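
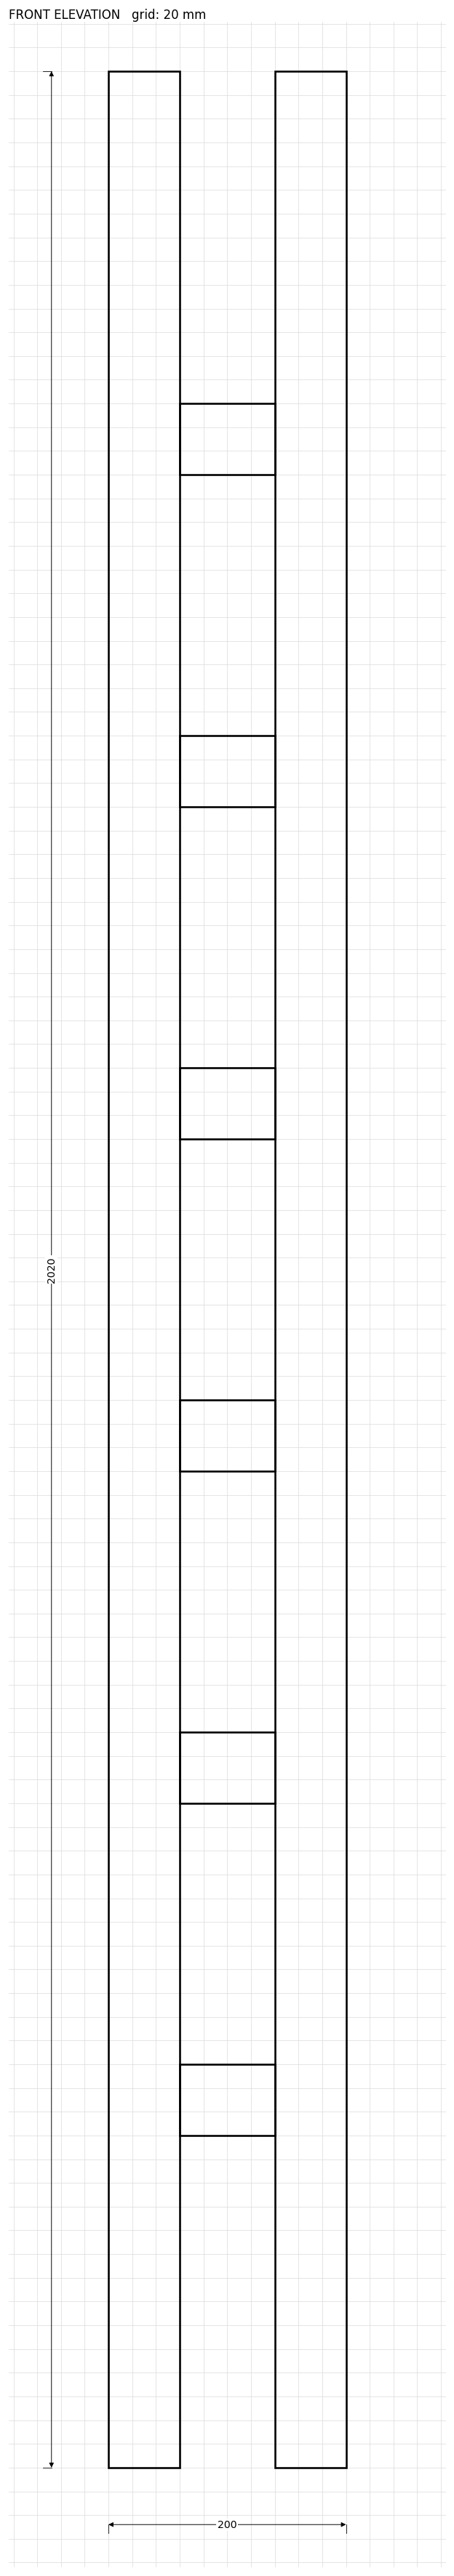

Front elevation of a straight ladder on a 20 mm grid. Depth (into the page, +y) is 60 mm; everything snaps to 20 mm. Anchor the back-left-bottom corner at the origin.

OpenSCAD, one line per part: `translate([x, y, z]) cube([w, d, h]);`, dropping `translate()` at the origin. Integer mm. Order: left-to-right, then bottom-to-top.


cube([60, 60, 2020]);
translate([60, 0, 280]) cube([80, 60, 60]);
translate([60, 0, 560]) cube([80, 60, 60]);
translate([60, 0, 840]) cube([80, 60, 60]);
translate([60, 0, 1120]) cube([80, 60, 60]);
translate([60, 0, 1400]) cube([80, 60, 60]);
translate([60, 0, 1680]) cube([80, 60, 60]);
translate([140, 0, 0]) cube([60, 60, 2020]);


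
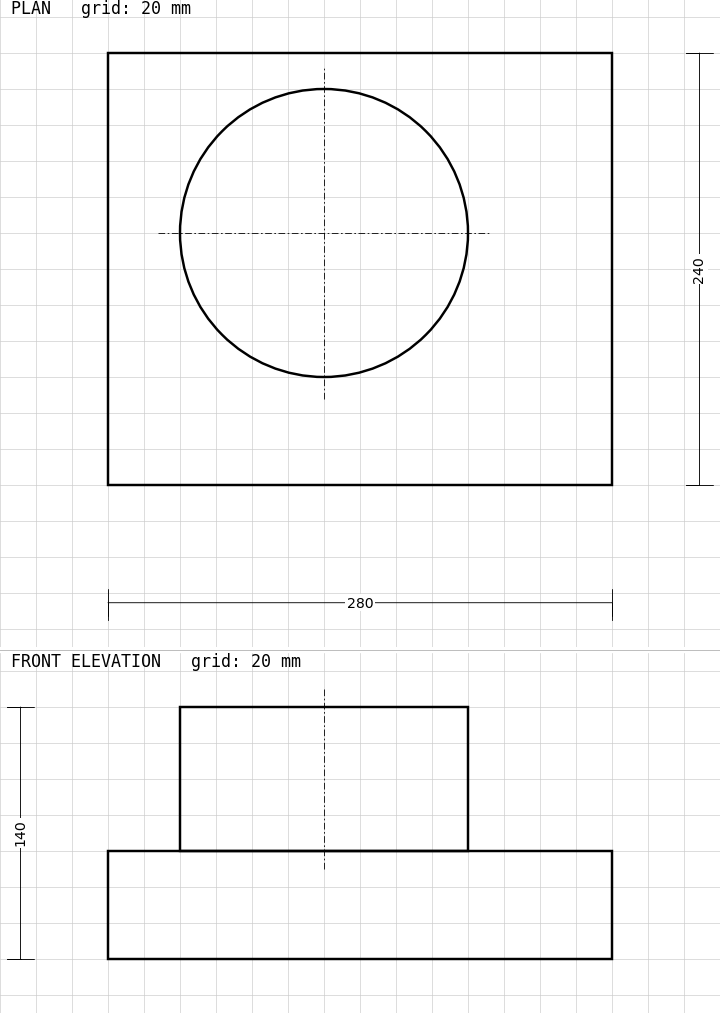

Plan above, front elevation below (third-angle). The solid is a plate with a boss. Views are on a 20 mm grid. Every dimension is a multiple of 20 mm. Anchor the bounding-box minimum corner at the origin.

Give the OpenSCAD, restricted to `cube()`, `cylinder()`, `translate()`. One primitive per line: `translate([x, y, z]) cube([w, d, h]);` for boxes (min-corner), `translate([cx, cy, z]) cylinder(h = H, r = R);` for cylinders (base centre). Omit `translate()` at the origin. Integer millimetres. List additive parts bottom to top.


cube([280, 240, 60]);
translate([120, 140, 60]) cylinder(h = 80, r = 80);


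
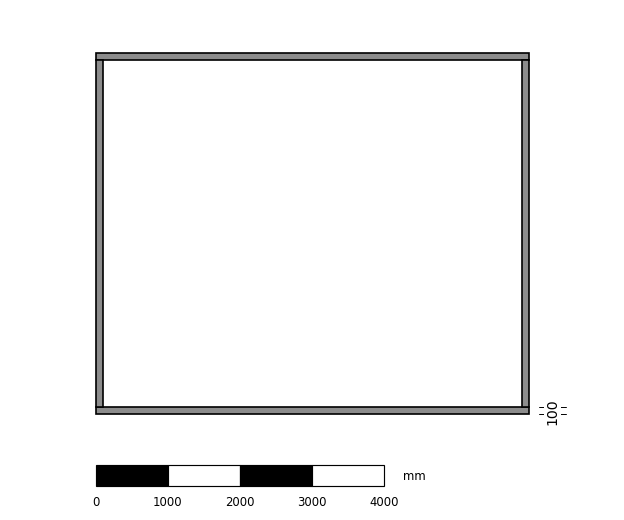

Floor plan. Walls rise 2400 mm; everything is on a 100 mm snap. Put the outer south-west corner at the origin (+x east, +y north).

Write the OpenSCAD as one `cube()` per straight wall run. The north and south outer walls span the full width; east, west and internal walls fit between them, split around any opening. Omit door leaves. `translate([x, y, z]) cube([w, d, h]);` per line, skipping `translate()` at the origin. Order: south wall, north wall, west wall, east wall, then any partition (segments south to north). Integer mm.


cube([6000, 100, 2400]);
translate([0, 4900, 0]) cube([6000, 100, 2400]);
translate([0, 100, 0]) cube([100, 4800, 2400]);
translate([5900, 100, 0]) cube([100, 4800, 2400]);


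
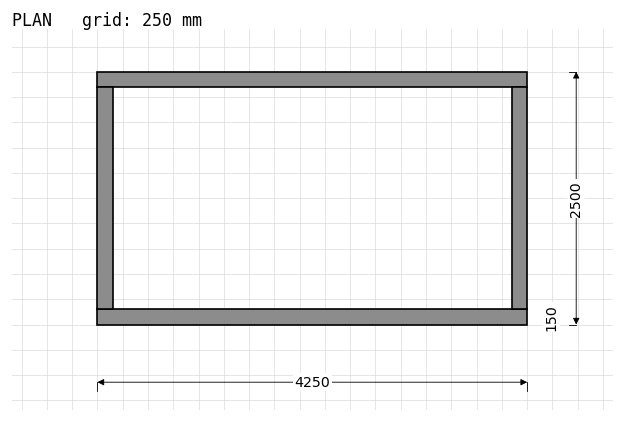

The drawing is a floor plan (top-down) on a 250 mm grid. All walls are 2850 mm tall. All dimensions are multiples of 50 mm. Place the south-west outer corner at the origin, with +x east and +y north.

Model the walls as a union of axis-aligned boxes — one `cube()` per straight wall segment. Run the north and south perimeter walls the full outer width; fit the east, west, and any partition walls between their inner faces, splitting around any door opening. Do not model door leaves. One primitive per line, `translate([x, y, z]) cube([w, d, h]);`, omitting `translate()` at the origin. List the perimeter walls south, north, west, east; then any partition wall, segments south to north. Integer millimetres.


cube([4250, 150, 2850]);
translate([0, 2350, 0]) cube([4250, 150, 2850]);
translate([0, 150, 0]) cube([150, 2200, 2850]);
translate([4100, 150, 0]) cube([150, 2200, 2850]);


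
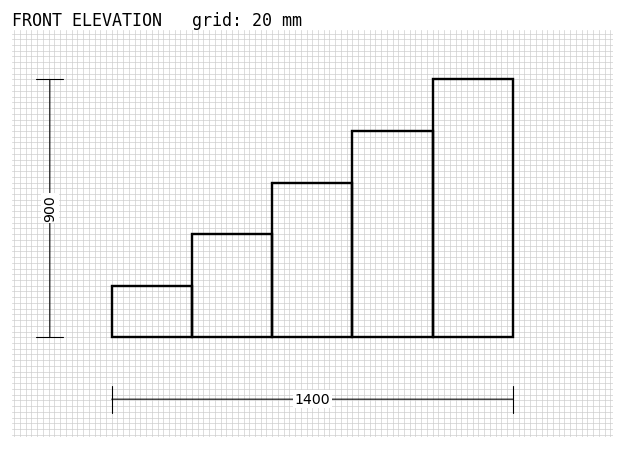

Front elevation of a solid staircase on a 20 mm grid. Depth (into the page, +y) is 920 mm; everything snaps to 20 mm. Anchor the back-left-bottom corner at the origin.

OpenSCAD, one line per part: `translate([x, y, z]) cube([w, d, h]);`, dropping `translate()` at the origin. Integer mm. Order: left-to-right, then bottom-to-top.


cube([280, 920, 180]);
translate([280, 0, 0]) cube([280, 920, 360]);
translate([560, 0, 0]) cube([280, 920, 540]);
translate([840, 0, 0]) cube([280, 920, 720]);
translate([1120, 0, 0]) cube([280, 920, 900]);


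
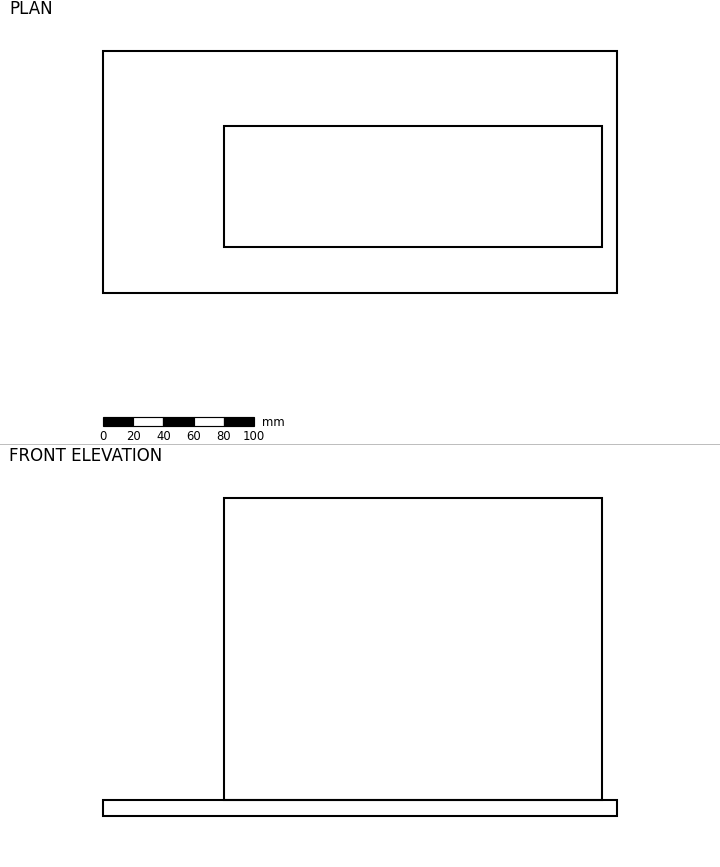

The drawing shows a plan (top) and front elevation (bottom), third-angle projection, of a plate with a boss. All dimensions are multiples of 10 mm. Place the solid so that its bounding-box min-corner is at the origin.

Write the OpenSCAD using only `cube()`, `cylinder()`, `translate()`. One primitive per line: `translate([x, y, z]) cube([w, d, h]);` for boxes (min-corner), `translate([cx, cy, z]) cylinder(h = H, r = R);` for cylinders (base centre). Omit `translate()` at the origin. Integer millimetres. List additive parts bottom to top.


cube([340, 160, 10]);
translate([80, 30, 10]) cube([250, 80, 200]);


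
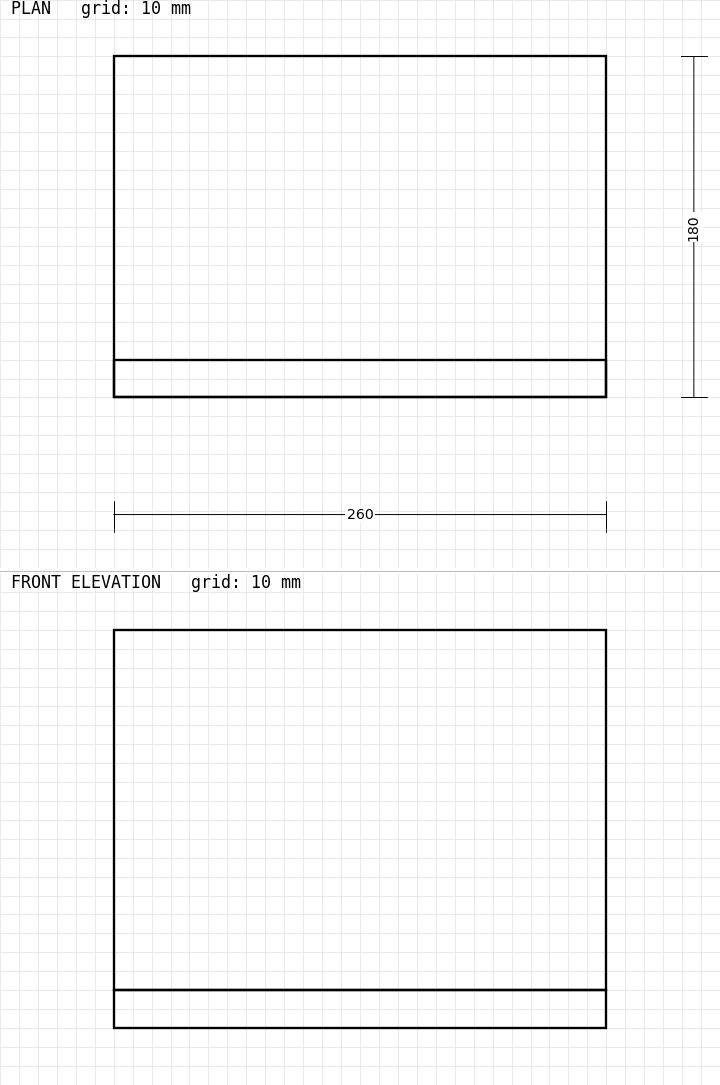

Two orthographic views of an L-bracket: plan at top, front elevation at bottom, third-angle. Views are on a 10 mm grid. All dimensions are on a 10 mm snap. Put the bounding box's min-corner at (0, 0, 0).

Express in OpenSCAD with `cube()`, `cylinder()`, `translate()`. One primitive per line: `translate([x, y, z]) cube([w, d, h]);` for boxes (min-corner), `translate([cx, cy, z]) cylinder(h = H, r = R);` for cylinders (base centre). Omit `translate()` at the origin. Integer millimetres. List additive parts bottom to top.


cube([260, 180, 20]);
translate([0, 0, 20]) cube([260, 20, 190]);


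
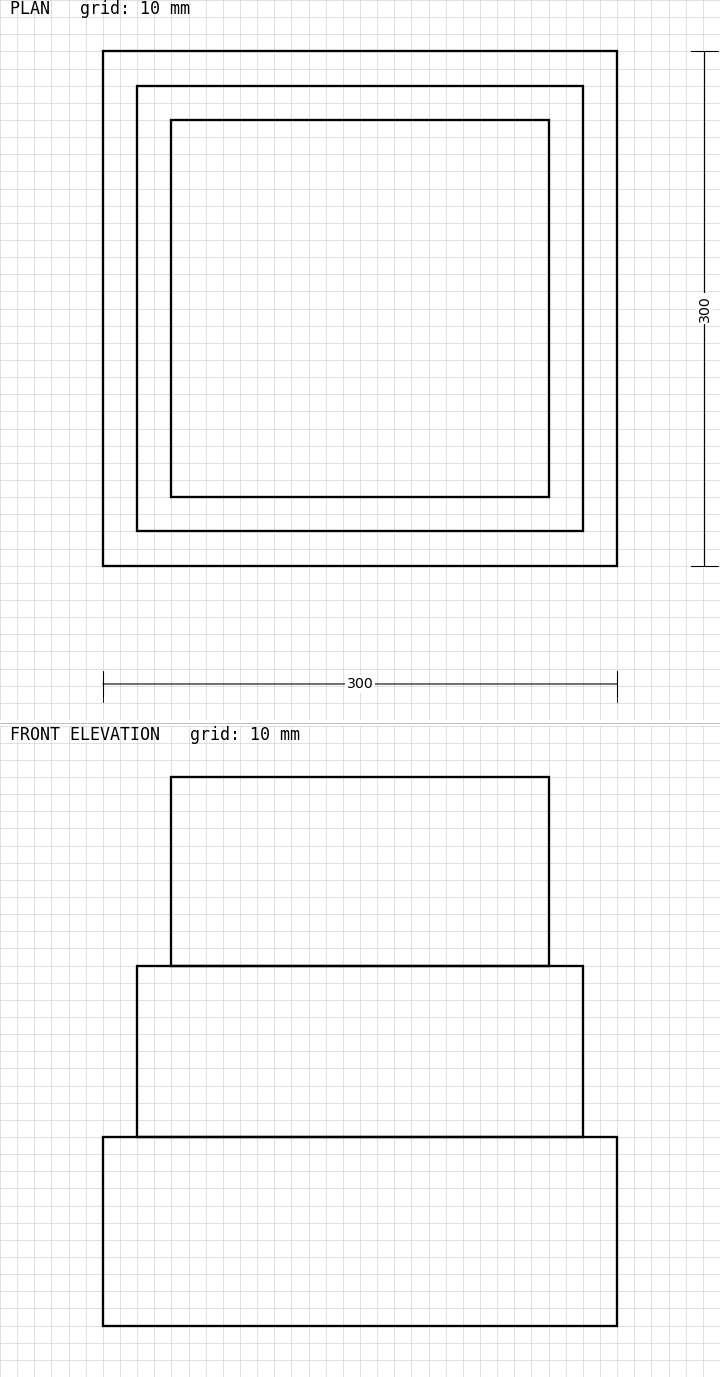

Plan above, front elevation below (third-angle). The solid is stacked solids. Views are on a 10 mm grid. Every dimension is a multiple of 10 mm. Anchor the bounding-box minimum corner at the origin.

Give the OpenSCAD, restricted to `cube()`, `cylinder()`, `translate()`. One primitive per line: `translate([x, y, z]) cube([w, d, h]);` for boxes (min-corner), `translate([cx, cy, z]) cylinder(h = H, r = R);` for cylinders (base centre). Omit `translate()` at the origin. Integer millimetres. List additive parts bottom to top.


cube([300, 300, 110]);
translate([20, 20, 110]) cube([260, 260, 100]);
translate([40, 40, 210]) cube([220, 220, 110]);


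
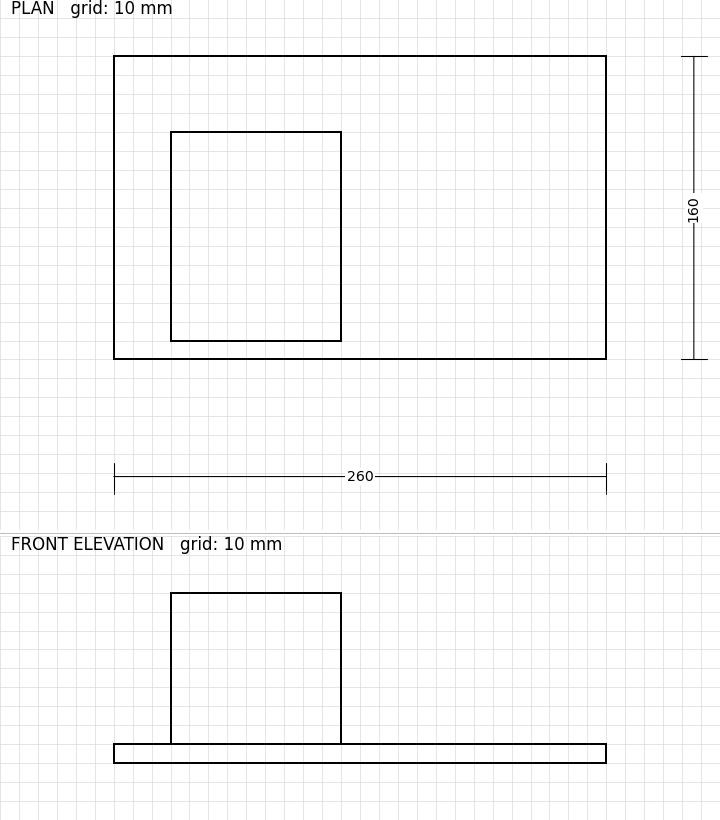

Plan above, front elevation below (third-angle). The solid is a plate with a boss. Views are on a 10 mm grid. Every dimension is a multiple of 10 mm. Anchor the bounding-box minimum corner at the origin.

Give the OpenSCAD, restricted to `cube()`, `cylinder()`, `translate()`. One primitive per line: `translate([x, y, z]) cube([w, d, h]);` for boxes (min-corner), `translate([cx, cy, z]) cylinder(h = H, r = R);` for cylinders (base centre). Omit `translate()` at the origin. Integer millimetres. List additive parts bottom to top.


cube([260, 160, 10]);
translate([30, 10, 10]) cube([90, 110, 80]);


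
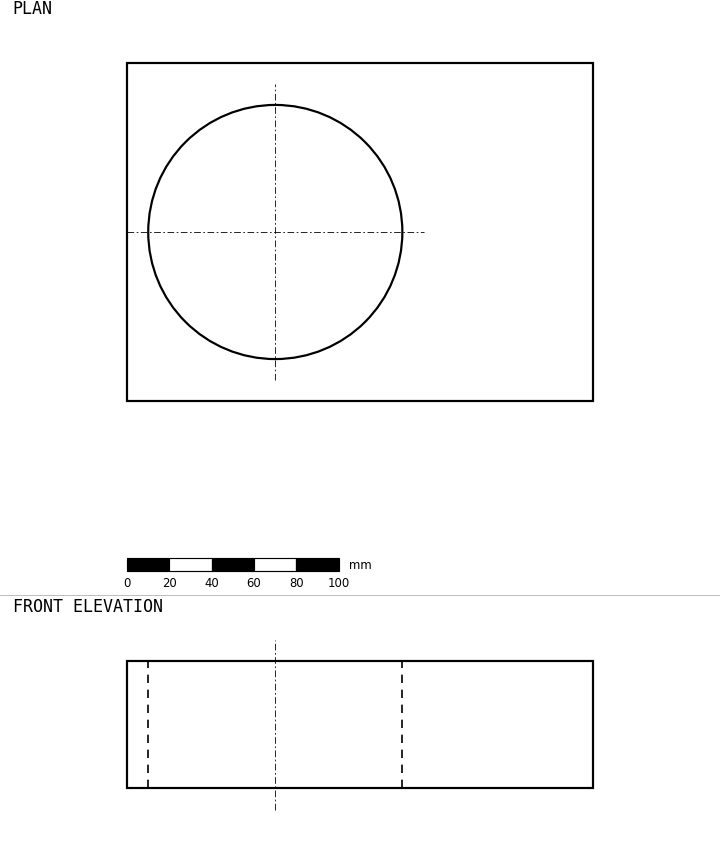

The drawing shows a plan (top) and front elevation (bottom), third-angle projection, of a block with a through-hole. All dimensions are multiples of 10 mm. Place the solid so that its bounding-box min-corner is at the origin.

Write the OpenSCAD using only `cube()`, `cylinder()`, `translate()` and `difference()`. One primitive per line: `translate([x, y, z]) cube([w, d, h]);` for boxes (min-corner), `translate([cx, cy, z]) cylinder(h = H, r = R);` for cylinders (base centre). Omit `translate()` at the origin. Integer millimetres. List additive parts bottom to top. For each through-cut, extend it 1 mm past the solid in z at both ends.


difference() {
  cube([220, 160, 60]);
  translate([70, 80, -1]) cylinder(h = 62, r = 60);
}


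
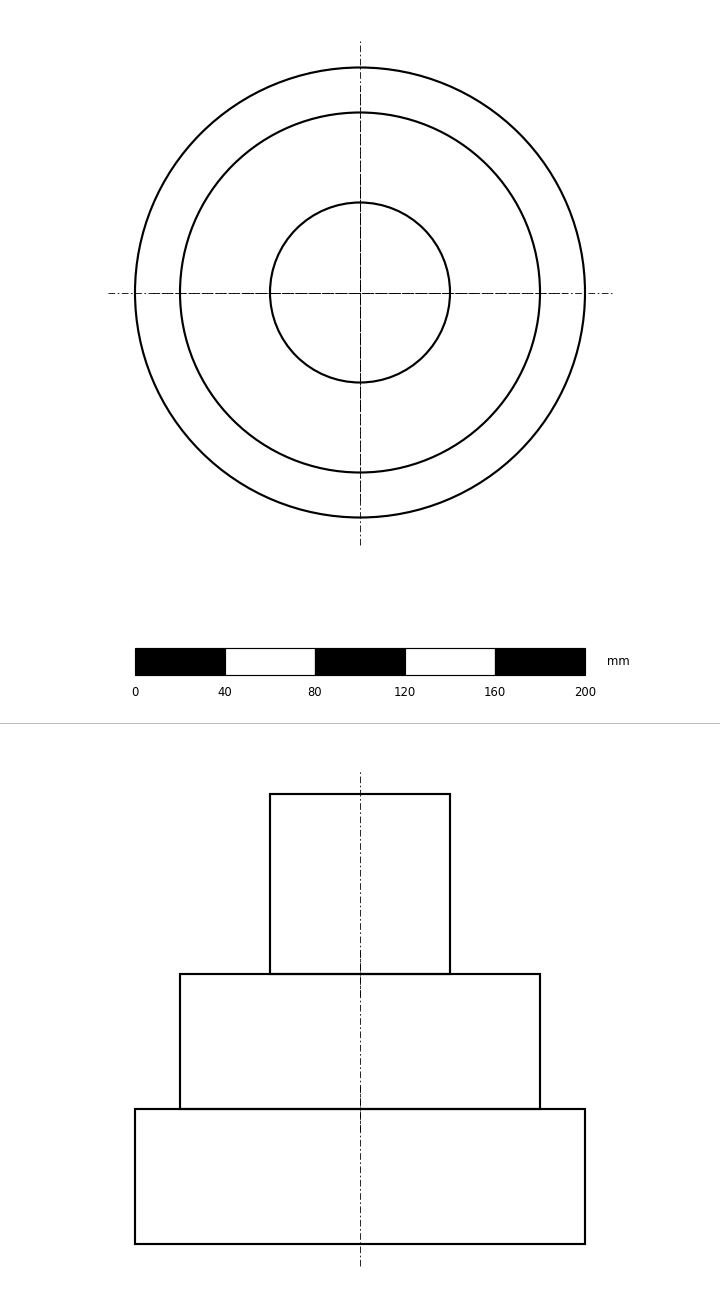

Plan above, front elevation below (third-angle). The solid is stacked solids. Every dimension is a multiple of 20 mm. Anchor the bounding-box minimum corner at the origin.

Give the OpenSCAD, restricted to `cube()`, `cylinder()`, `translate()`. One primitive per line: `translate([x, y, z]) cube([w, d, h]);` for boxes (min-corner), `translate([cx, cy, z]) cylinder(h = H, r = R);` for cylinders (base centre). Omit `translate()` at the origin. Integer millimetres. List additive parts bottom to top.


translate([100, 100, 0]) cylinder(h = 60, r = 100);
translate([100, 100, 60]) cylinder(h = 60, r = 80);
translate([100, 100, 120]) cylinder(h = 80, r = 40);


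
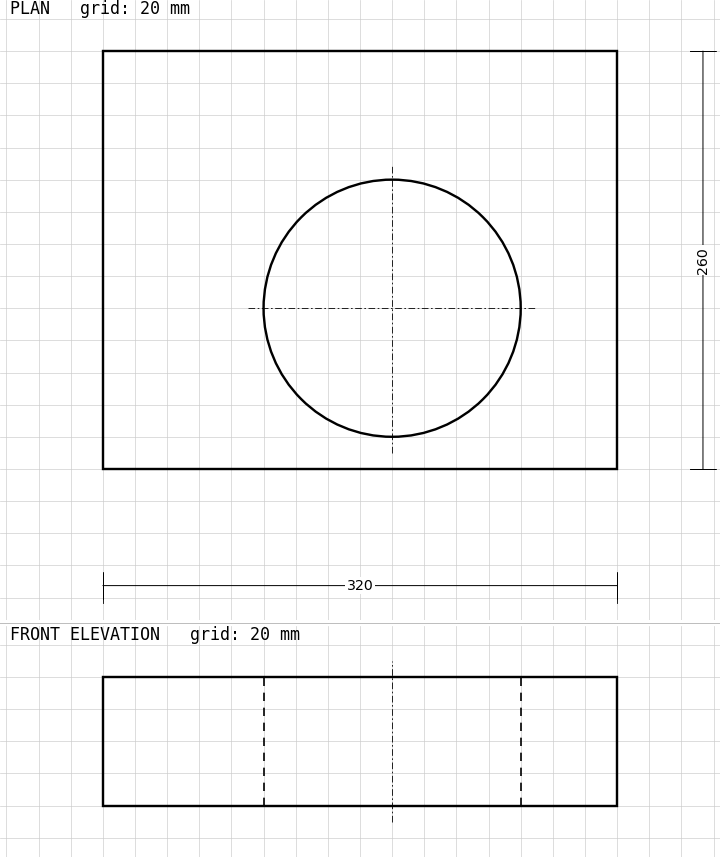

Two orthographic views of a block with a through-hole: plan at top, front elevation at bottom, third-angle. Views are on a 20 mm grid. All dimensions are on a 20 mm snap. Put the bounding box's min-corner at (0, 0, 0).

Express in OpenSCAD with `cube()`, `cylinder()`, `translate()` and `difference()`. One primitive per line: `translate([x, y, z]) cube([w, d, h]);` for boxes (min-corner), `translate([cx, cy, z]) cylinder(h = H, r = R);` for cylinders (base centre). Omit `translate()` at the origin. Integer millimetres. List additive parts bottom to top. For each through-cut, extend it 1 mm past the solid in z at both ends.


difference() {
  cube([320, 260, 80]);
  translate([180, 100, -1]) cylinder(h = 82, r = 80);
}


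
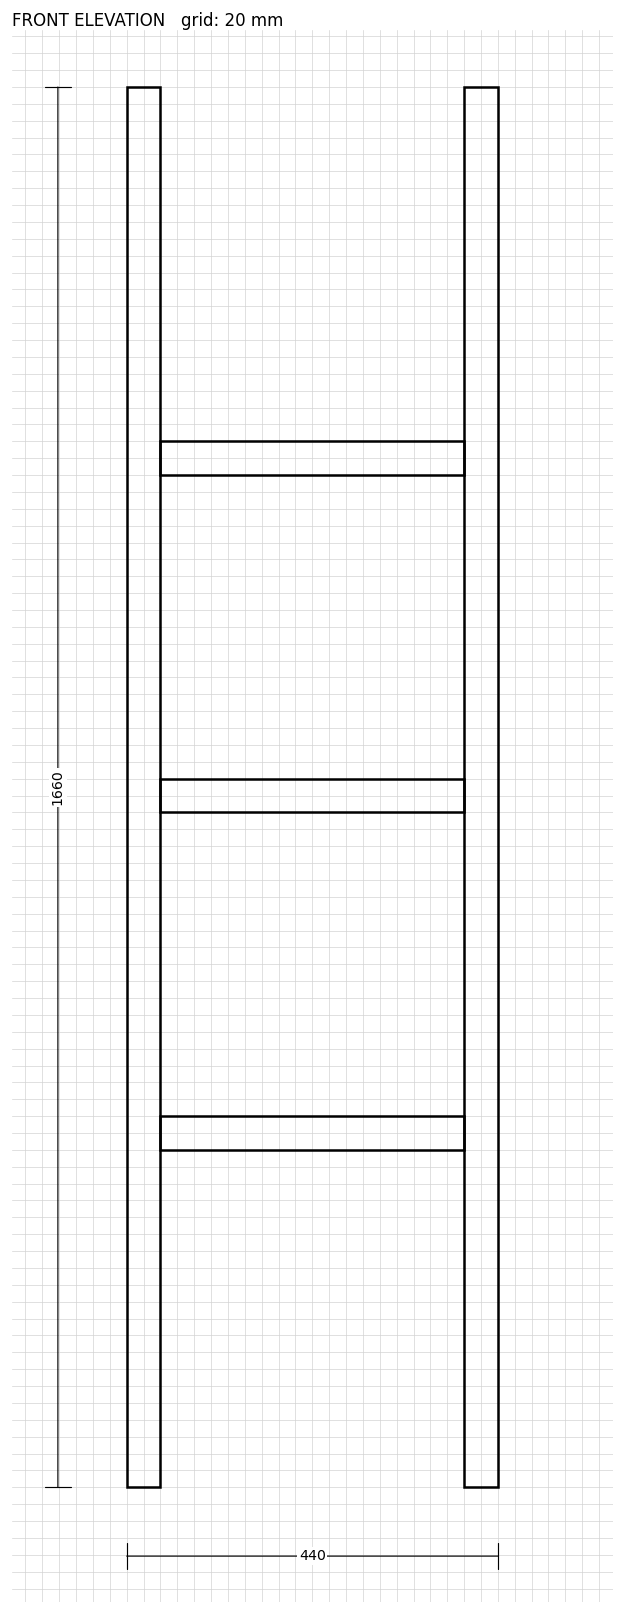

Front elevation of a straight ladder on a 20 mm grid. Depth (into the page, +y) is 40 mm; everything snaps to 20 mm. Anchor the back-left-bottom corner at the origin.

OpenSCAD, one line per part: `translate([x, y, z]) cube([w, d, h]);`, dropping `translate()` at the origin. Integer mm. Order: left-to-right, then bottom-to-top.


cube([40, 40, 1660]);
translate([40, 0, 400]) cube([360, 40, 40]);
translate([40, 0, 800]) cube([360, 40, 40]);
translate([40, 0, 1200]) cube([360, 40, 40]);
translate([400, 0, 0]) cube([40, 40, 1660]);


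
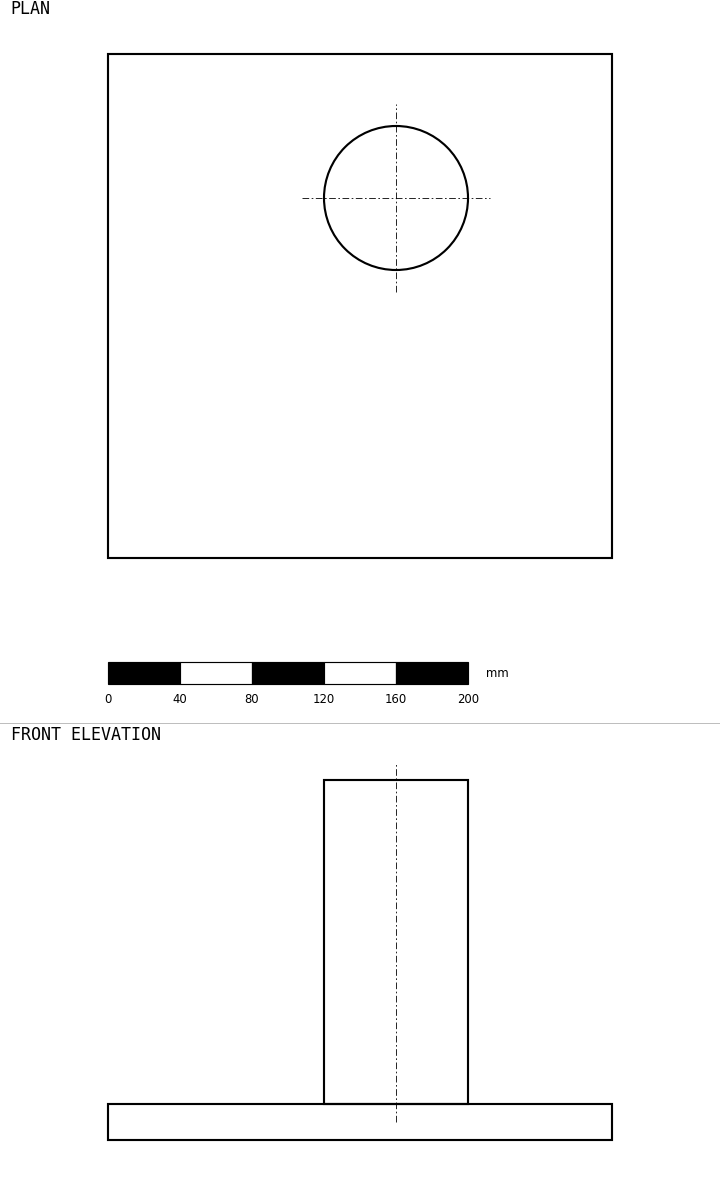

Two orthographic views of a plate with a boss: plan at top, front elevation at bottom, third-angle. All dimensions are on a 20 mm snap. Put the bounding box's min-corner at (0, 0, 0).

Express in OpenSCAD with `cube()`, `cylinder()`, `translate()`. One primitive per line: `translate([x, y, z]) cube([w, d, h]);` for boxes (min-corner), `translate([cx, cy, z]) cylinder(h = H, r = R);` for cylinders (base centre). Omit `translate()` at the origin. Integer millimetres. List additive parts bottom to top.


cube([280, 280, 20]);
translate([160, 200, 20]) cylinder(h = 180, r = 40);


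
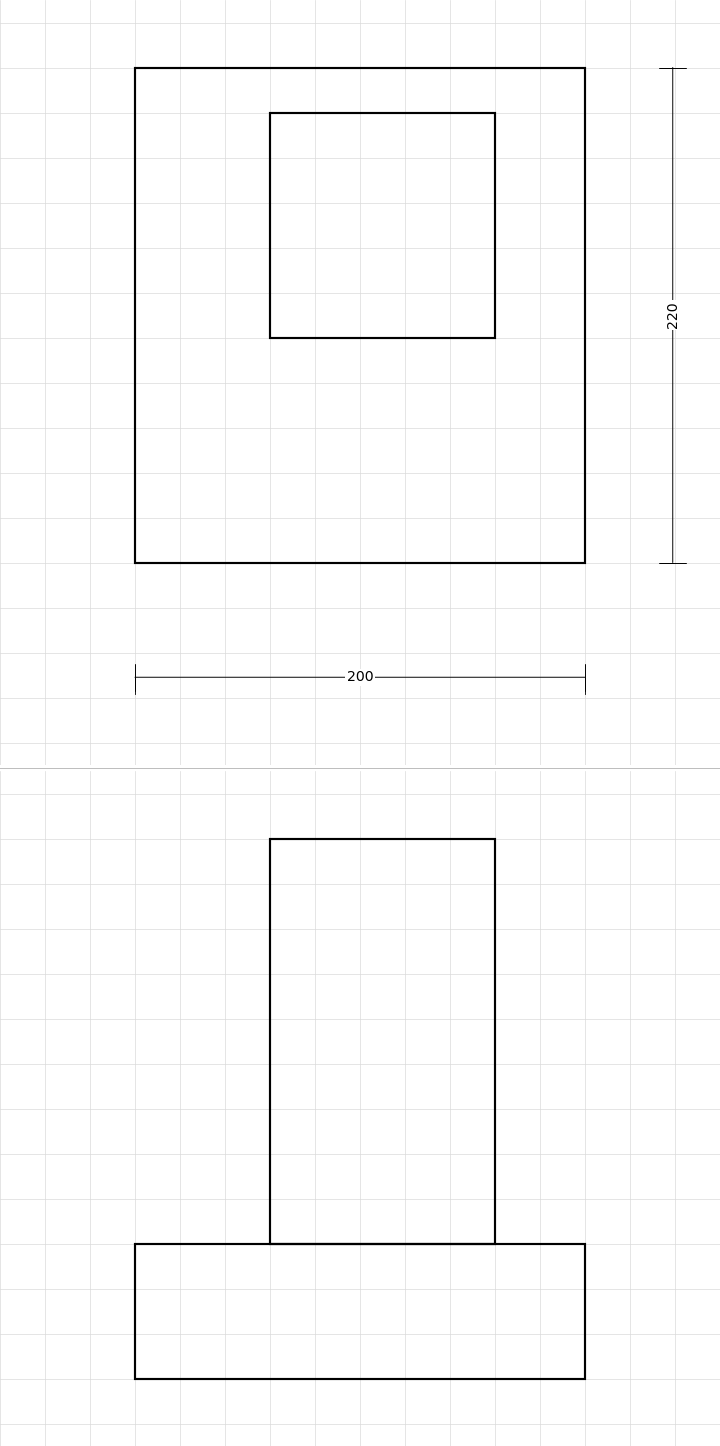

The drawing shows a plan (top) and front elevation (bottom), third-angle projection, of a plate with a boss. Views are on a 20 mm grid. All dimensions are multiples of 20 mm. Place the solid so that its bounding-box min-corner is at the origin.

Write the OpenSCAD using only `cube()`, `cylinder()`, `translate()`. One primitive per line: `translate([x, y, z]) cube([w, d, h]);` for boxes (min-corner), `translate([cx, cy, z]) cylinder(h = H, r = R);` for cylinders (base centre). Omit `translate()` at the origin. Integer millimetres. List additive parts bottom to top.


cube([200, 220, 60]);
translate([60, 100, 60]) cube([100, 100, 180]);


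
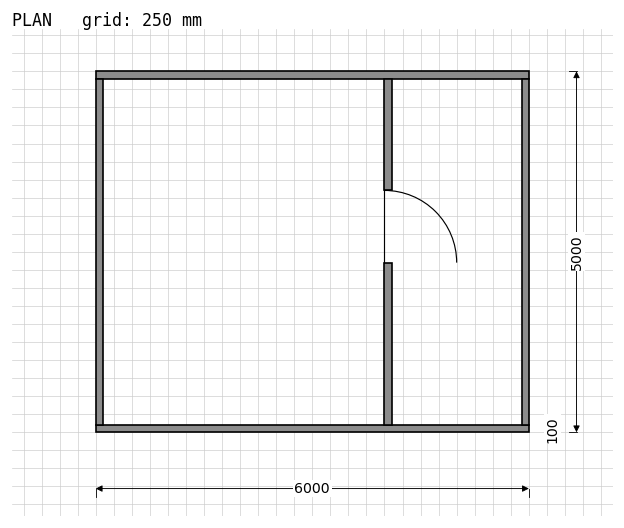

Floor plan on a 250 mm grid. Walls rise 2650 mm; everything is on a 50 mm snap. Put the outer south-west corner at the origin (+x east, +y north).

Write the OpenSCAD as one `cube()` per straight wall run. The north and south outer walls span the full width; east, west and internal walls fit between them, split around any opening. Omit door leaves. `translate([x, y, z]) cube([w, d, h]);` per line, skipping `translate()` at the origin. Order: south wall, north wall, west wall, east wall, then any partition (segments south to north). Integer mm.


cube([6000, 100, 2650]);
translate([0, 4900, 0]) cube([6000, 100, 2650]);
translate([0, 100, 0]) cube([100, 4800, 2650]);
translate([5900, 100, 0]) cube([100, 4800, 2650]);
translate([4000, 100, 0]) cube([100, 2250, 2650]);
translate([4000, 3350, 0]) cube([100, 1550, 2650]);


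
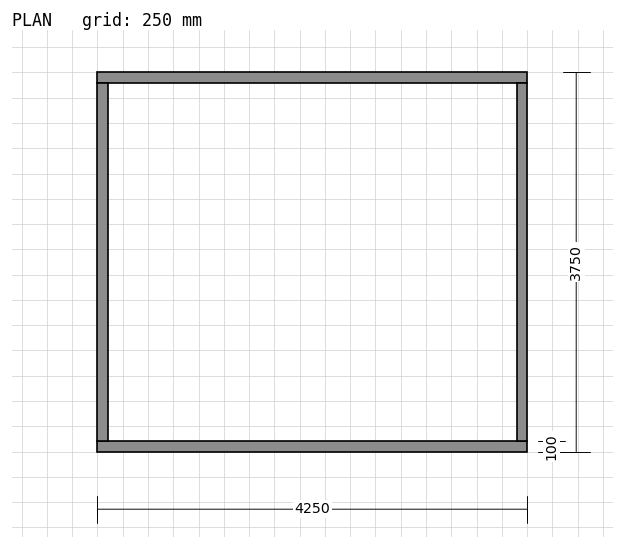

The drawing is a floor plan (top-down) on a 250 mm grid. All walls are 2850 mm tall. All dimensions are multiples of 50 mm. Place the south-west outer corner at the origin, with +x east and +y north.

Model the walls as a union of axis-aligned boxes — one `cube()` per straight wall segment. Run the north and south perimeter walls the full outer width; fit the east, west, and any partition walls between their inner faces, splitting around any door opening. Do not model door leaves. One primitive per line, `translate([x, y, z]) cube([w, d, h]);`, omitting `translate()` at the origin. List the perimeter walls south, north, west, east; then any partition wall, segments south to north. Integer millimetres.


cube([4250, 100, 2850]);
translate([0, 3650, 0]) cube([4250, 100, 2850]);
translate([0, 100, 0]) cube([100, 3550, 2850]);
translate([4150, 100, 0]) cube([100, 3550, 2850]);


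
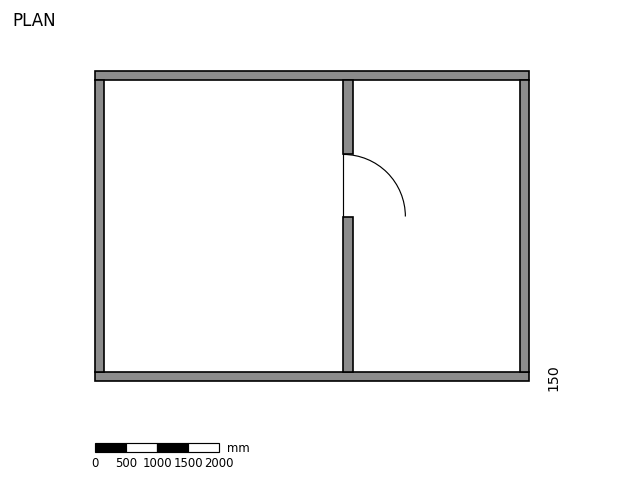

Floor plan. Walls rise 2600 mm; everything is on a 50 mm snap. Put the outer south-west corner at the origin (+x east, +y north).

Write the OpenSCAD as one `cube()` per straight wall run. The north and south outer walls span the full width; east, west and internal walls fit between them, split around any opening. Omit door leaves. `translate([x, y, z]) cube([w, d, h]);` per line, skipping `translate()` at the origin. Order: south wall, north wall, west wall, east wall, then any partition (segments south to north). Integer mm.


cube([7000, 150, 2600]);
translate([0, 4850, 0]) cube([7000, 150, 2600]);
translate([0, 150, 0]) cube([150, 4700, 2600]);
translate([6850, 150, 0]) cube([150, 4700, 2600]);
translate([4000, 150, 0]) cube([150, 2500, 2600]);
translate([4000, 3650, 0]) cube([150, 1200, 2600]);


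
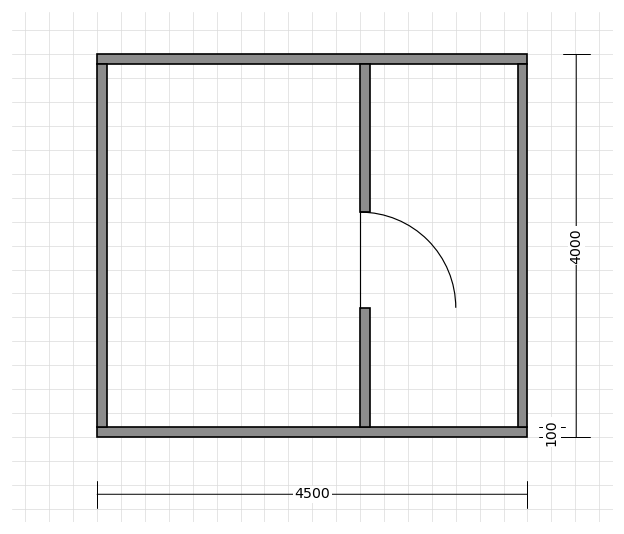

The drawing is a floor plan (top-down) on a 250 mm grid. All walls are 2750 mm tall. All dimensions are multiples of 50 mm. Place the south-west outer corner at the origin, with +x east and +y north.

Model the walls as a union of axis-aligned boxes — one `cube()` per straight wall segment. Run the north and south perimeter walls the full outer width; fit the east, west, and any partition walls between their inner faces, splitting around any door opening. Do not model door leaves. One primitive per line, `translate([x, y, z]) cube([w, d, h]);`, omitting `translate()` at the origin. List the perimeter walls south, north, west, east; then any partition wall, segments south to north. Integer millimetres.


cube([4500, 100, 2750]);
translate([0, 3900, 0]) cube([4500, 100, 2750]);
translate([0, 100, 0]) cube([100, 3800, 2750]);
translate([4400, 100, 0]) cube([100, 3800, 2750]);
translate([2750, 100, 0]) cube([100, 1250, 2750]);
translate([2750, 2350, 0]) cube([100, 1550, 2750]);


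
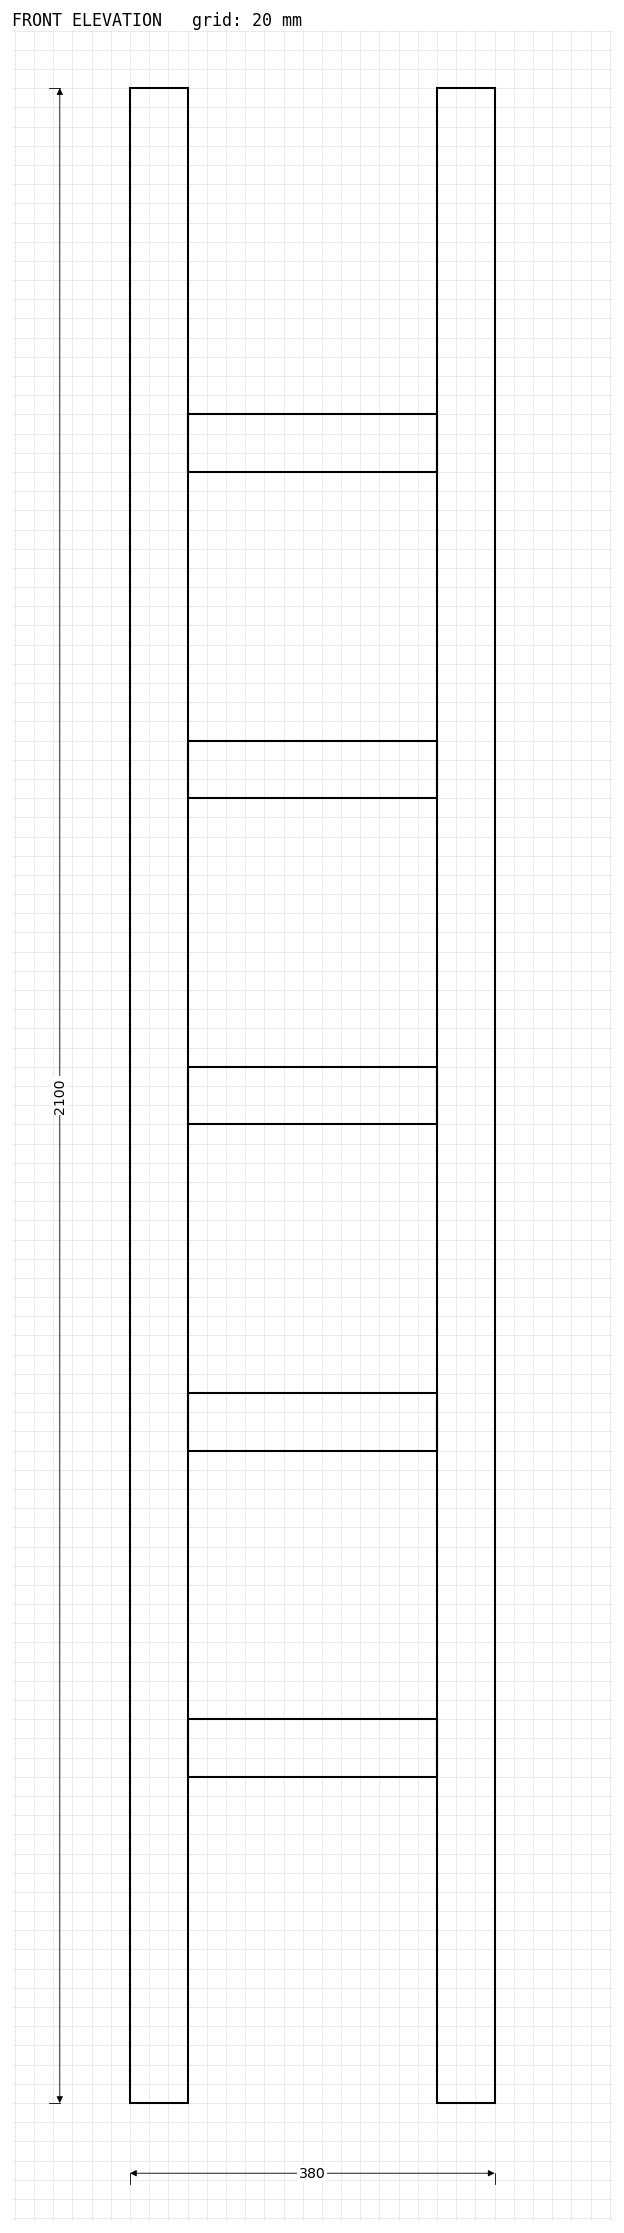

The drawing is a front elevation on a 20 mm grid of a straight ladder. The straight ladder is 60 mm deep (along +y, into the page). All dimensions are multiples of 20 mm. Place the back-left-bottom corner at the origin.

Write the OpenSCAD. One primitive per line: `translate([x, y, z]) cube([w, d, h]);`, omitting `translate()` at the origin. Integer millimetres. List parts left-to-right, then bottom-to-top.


cube([60, 60, 2100]);
translate([60, 0, 340]) cube([260, 60, 60]);
translate([60, 0, 680]) cube([260, 60, 60]);
translate([60, 0, 1020]) cube([260, 60, 60]);
translate([60, 0, 1360]) cube([260, 60, 60]);
translate([60, 0, 1700]) cube([260, 60, 60]);
translate([320, 0, 0]) cube([60, 60, 2100]);


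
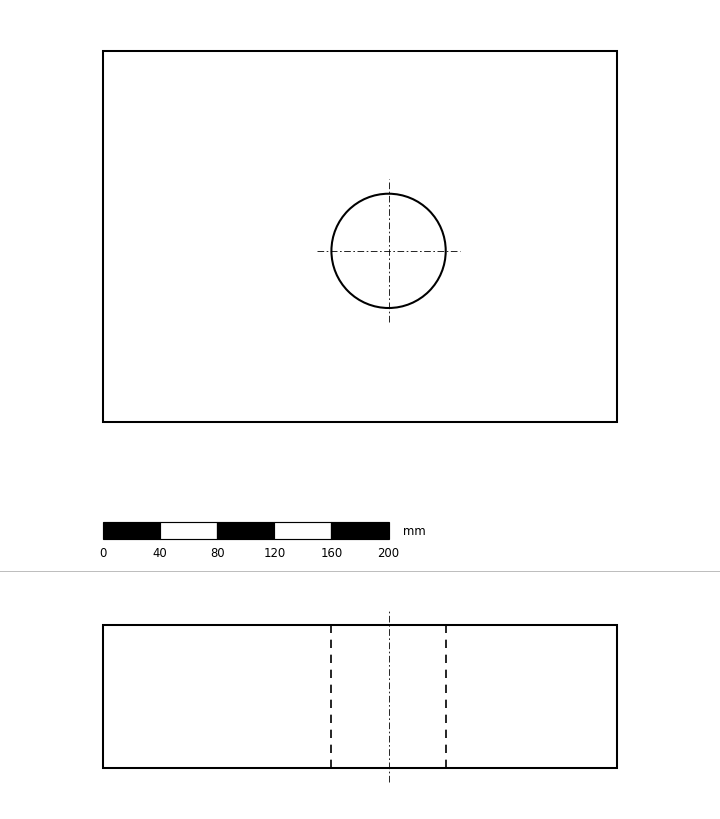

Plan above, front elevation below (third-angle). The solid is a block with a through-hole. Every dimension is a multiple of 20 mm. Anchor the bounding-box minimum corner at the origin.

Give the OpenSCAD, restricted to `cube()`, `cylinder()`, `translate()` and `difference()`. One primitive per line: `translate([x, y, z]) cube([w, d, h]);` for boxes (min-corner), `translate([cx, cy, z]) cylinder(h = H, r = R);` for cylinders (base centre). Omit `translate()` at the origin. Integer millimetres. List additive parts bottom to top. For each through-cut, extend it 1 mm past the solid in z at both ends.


difference() {
  cube([360, 260, 100]);
  translate([200, 120, -1]) cylinder(h = 102, r = 40);
}


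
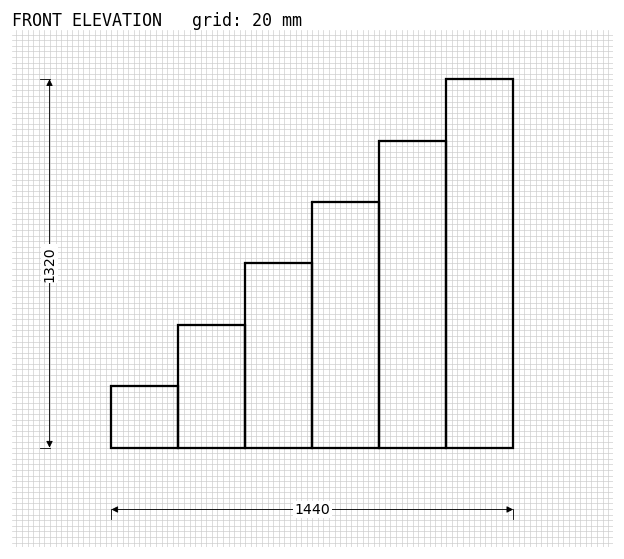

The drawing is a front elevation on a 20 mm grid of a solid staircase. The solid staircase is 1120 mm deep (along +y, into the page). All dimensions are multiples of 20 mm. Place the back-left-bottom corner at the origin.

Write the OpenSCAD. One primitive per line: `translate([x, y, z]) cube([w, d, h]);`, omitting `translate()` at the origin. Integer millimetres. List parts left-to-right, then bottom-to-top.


cube([240, 1120, 220]);
translate([240, 0, 0]) cube([240, 1120, 440]);
translate([480, 0, 0]) cube([240, 1120, 660]);
translate([720, 0, 0]) cube([240, 1120, 880]);
translate([960, 0, 0]) cube([240, 1120, 1100]);
translate([1200, 0, 0]) cube([240, 1120, 1320]);


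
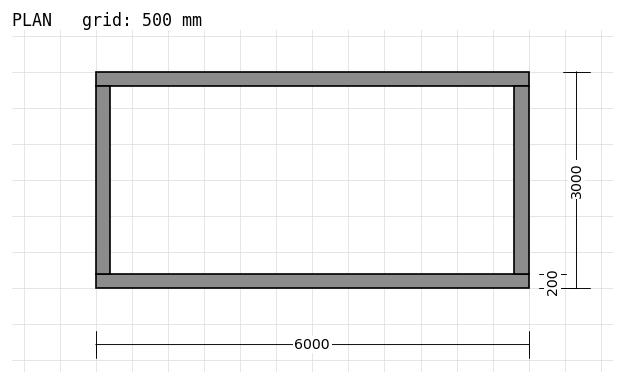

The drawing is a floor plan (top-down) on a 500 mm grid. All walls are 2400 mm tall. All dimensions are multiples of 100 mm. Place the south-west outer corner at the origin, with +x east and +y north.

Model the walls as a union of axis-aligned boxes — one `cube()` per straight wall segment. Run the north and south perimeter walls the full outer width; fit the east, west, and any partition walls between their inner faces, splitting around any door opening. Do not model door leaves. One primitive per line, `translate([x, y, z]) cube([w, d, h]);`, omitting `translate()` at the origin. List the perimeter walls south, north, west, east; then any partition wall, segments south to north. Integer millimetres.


cube([6000, 200, 2400]);
translate([0, 2800, 0]) cube([6000, 200, 2400]);
translate([0, 200, 0]) cube([200, 2600, 2400]);
translate([5800, 200, 0]) cube([200, 2600, 2400]);


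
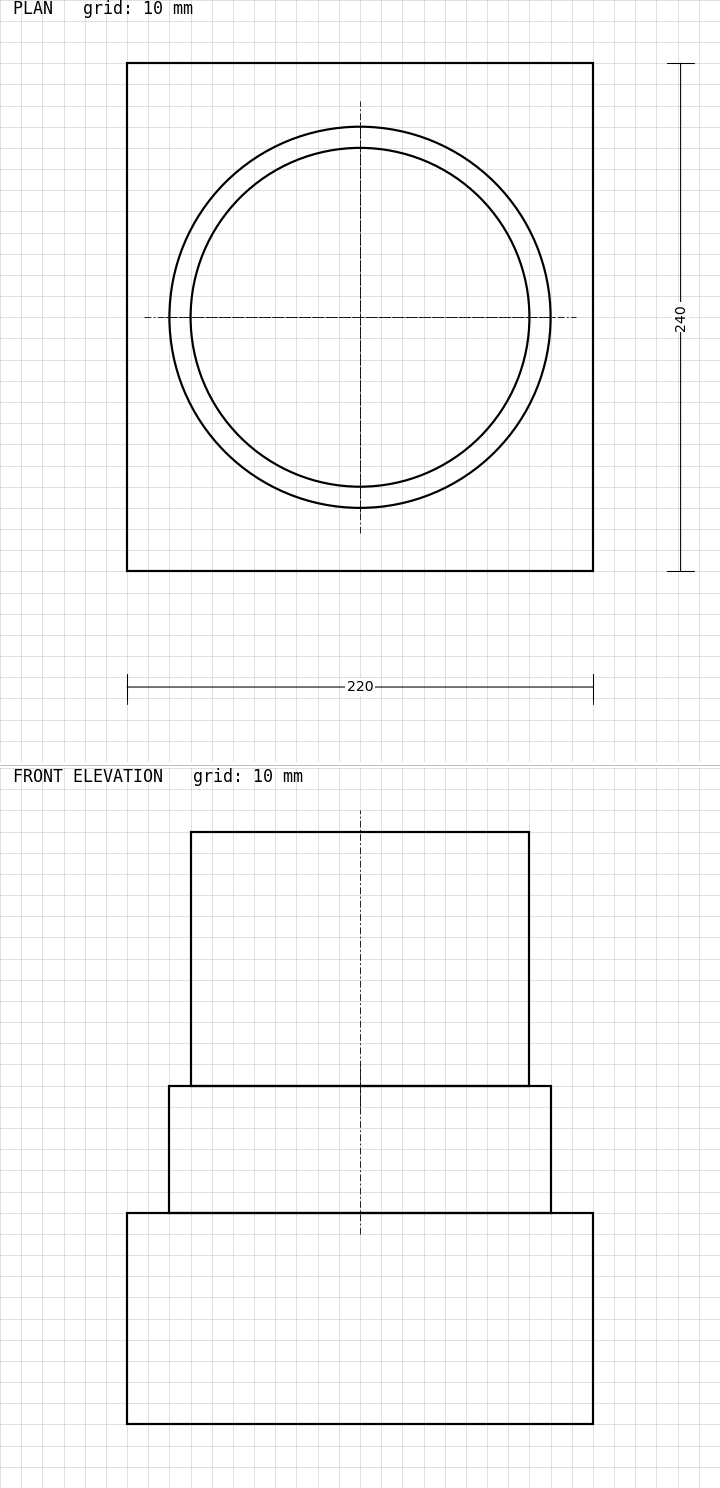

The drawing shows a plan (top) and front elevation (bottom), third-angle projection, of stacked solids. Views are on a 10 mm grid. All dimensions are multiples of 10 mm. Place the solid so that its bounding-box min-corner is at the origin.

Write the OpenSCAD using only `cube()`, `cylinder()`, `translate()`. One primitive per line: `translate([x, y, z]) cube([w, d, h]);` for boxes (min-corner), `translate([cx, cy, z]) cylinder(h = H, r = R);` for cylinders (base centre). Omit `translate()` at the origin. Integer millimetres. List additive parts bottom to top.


cube([220, 240, 100]);
translate([110, 120, 100]) cylinder(h = 60, r = 90);
translate([110, 120, 160]) cylinder(h = 120, r = 80);


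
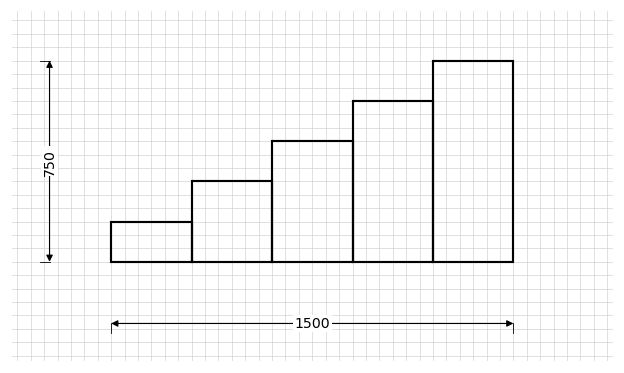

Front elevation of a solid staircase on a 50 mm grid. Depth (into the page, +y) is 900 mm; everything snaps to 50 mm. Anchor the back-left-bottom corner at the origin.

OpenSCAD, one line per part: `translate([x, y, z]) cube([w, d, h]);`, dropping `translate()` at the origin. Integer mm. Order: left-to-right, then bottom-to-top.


cube([300, 900, 150]);
translate([300, 0, 0]) cube([300, 900, 300]);
translate([600, 0, 0]) cube([300, 900, 450]);
translate([900, 0, 0]) cube([300, 900, 600]);
translate([1200, 0, 0]) cube([300, 900, 750]);


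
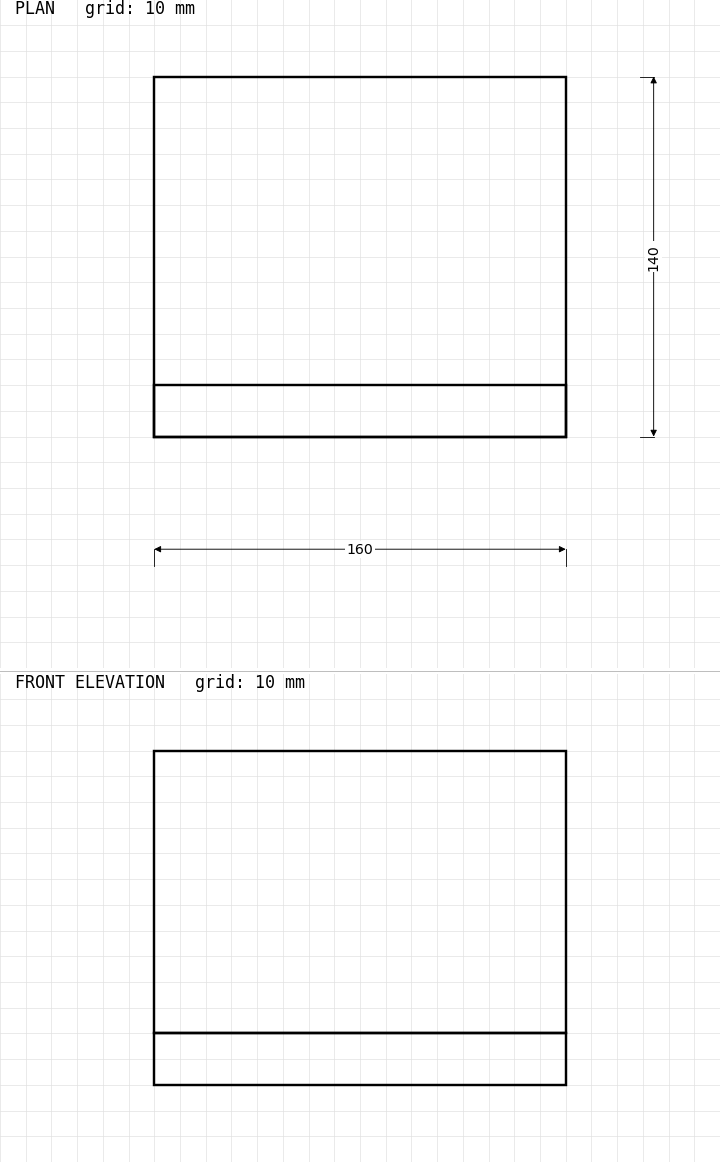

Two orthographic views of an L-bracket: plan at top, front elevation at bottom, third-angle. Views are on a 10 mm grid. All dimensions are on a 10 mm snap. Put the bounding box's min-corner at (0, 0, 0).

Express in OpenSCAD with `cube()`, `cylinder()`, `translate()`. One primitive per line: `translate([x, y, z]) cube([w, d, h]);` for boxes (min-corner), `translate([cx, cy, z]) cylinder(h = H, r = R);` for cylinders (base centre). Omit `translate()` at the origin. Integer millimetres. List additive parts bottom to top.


cube([160, 140, 20]);
translate([0, 0, 20]) cube([160, 20, 110]);


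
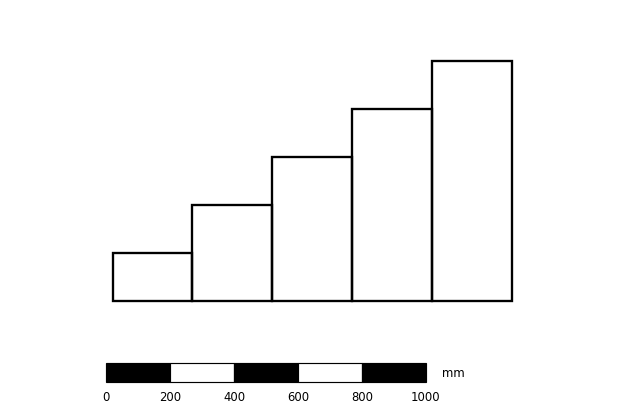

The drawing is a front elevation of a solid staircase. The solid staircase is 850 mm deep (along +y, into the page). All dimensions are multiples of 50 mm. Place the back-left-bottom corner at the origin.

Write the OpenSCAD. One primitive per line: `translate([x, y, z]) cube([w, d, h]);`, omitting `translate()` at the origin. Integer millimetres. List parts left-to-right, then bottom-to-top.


cube([250, 850, 150]);
translate([250, 0, 0]) cube([250, 850, 300]);
translate([500, 0, 0]) cube([250, 850, 450]);
translate([750, 0, 0]) cube([250, 850, 600]);
translate([1000, 0, 0]) cube([250, 850, 750]);


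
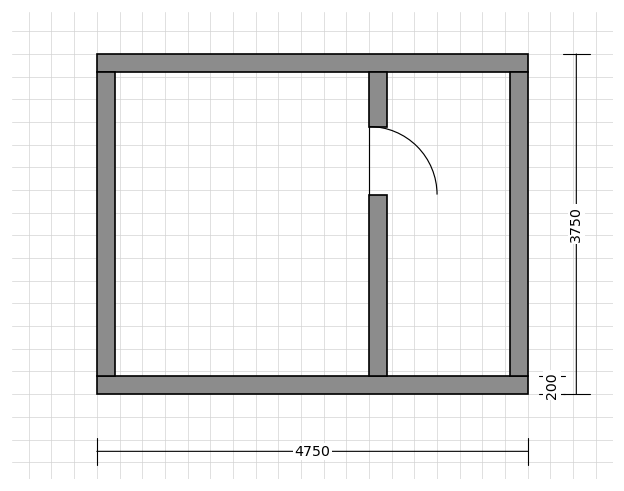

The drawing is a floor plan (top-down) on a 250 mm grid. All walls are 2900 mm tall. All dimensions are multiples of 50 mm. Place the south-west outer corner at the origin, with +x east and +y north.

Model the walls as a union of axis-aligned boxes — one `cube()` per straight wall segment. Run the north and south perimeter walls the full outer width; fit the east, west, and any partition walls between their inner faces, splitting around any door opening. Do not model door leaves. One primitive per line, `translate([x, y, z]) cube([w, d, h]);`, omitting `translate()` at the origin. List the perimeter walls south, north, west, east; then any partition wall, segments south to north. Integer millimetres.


cube([4750, 200, 2900]);
translate([0, 3550, 0]) cube([4750, 200, 2900]);
translate([0, 200, 0]) cube([200, 3350, 2900]);
translate([4550, 200, 0]) cube([200, 3350, 2900]);
translate([3000, 200, 0]) cube([200, 2000, 2900]);
translate([3000, 2950, 0]) cube([200, 600, 2900]);


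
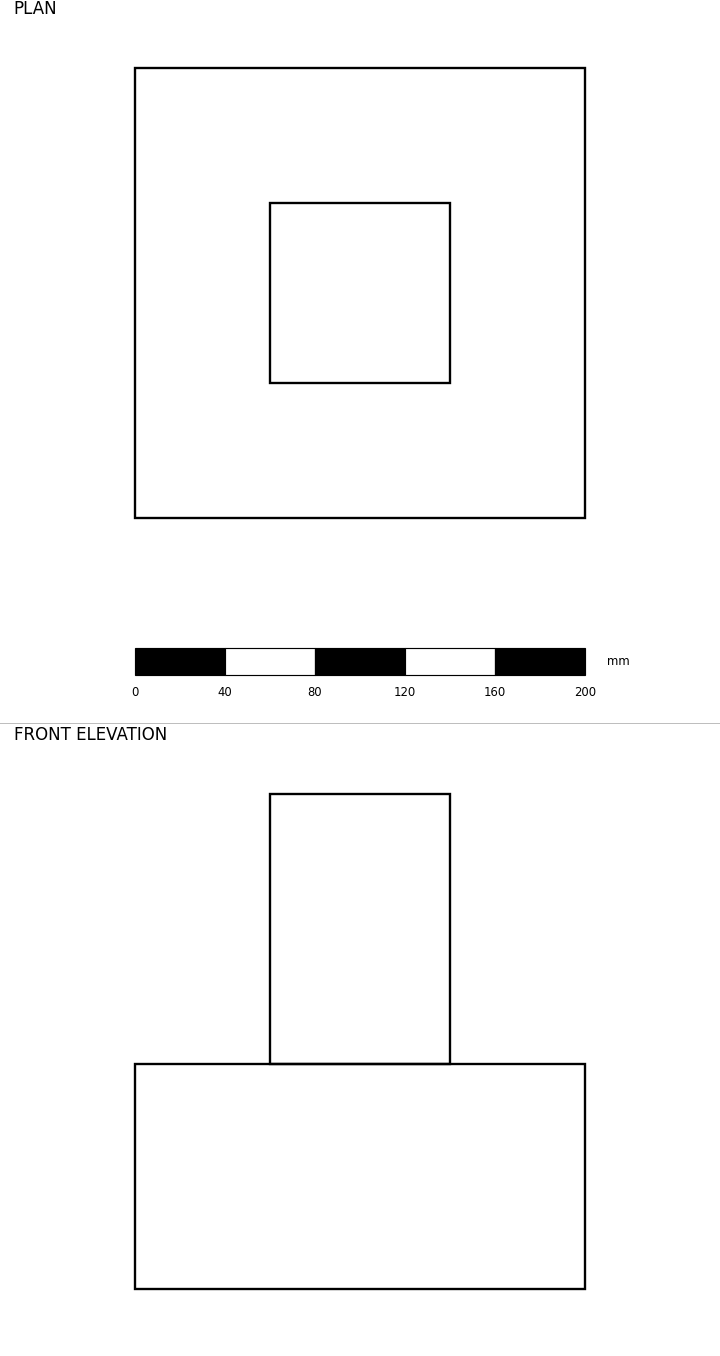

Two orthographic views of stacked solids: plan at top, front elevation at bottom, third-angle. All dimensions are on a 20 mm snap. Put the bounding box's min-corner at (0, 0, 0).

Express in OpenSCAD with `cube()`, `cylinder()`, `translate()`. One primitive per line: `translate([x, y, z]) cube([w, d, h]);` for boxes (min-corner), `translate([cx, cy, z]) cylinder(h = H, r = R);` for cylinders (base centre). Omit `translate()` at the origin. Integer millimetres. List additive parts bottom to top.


cube([200, 200, 100]);
translate([60, 60, 100]) cube([80, 80, 120]);


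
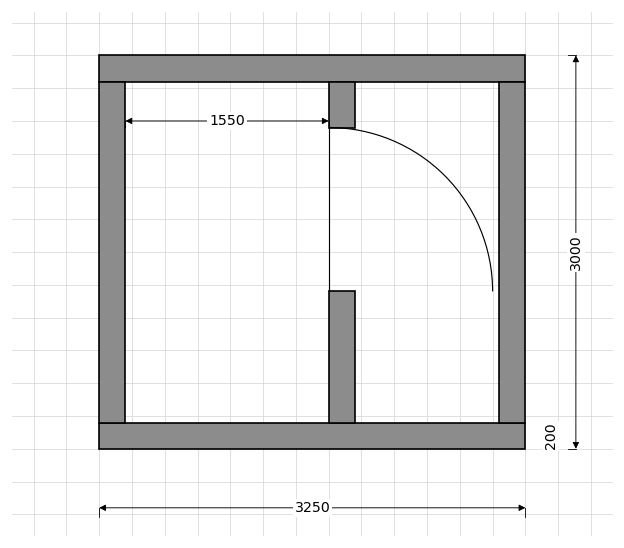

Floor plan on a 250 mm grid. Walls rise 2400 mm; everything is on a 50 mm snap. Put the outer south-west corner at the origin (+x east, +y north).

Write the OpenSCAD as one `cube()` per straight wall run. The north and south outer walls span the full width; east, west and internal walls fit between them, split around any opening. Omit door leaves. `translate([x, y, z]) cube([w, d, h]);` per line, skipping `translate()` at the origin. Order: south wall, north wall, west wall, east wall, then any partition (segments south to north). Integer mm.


cube([3250, 200, 2400]);
translate([0, 2800, 0]) cube([3250, 200, 2400]);
translate([0, 200, 0]) cube([200, 2600, 2400]);
translate([3050, 200, 0]) cube([200, 2600, 2400]);
translate([1750, 200, 0]) cube([200, 1000, 2400]);
translate([1750, 2450, 0]) cube([200, 350, 2400]);


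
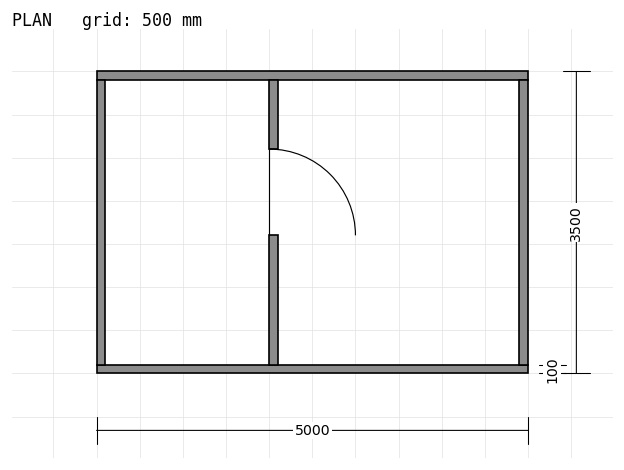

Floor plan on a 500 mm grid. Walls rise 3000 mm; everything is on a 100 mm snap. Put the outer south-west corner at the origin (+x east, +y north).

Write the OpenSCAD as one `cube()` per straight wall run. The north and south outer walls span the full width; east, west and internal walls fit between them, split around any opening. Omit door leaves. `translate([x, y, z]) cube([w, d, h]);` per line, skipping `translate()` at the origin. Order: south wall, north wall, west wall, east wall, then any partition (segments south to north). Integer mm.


cube([5000, 100, 3000]);
translate([0, 3400, 0]) cube([5000, 100, 3000]);
translate([0, 100, 0]) cube([100, 3300, 3000]);
translate([4900, 100, 0]) cube([100, 3300, 3000]);
translate([2000, 100, 0]) cube([100, 1500, 3000]);
translate([2000, 2600, 0]) cube([100, 800, 3000]);


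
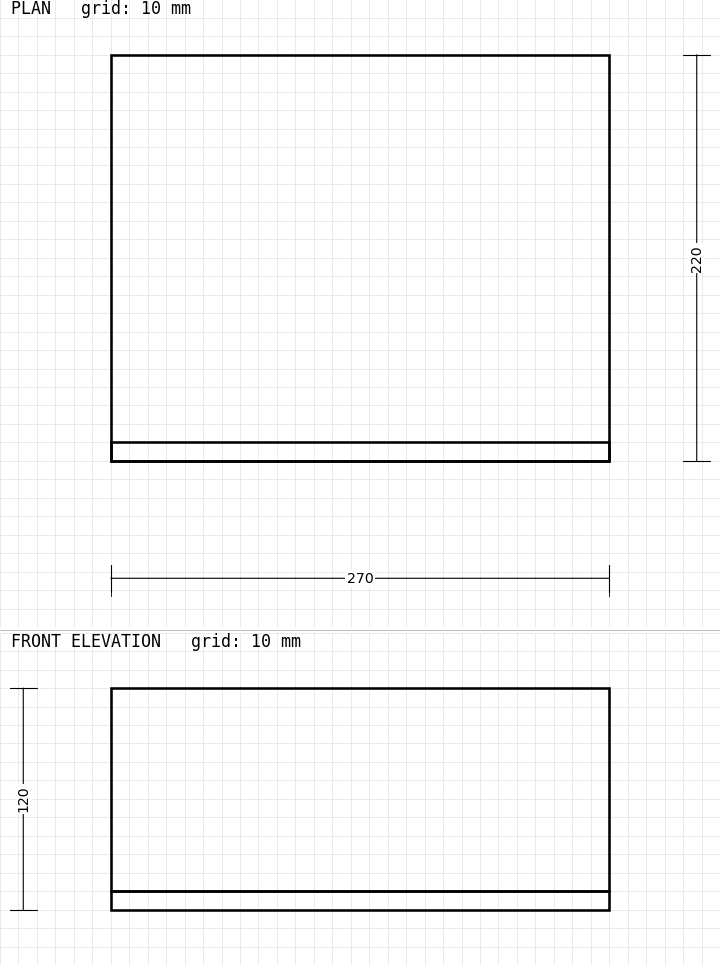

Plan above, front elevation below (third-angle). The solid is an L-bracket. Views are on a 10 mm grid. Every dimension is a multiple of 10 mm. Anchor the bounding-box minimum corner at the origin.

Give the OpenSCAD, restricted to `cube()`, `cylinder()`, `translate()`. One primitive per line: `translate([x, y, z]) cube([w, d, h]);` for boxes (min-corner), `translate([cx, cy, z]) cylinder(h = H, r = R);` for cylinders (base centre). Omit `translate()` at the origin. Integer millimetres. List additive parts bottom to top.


cube([270, 220, 10]);
translate([0, 0, 10]) cube([270, 10, 110]);


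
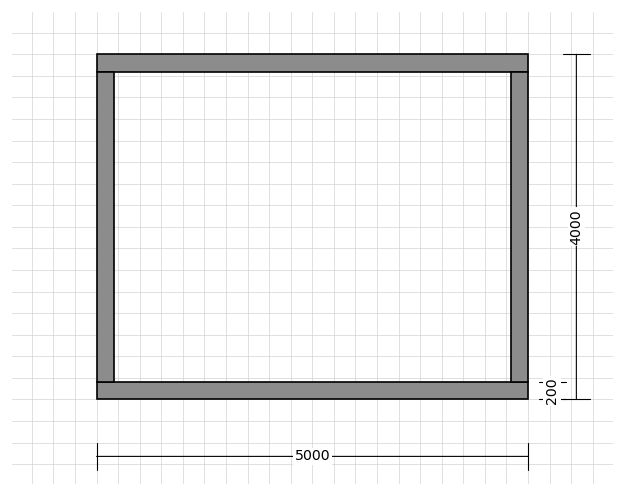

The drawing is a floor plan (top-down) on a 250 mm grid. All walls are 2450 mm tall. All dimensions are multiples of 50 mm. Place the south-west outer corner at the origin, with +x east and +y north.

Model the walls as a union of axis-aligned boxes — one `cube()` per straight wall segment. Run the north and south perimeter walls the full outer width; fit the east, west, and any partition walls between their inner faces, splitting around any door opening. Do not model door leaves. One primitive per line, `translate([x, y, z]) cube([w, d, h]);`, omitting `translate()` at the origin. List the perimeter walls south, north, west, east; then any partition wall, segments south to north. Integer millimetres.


cube([5000, 200, 2450]);
translate([0, 3800, 0]) cube([5000, 200, 2450]);
translate([0, 200, 0]) cube([200, 3600, 2450]);
translate([4800, 200, 0]) cube([200, 3600, 2450]);


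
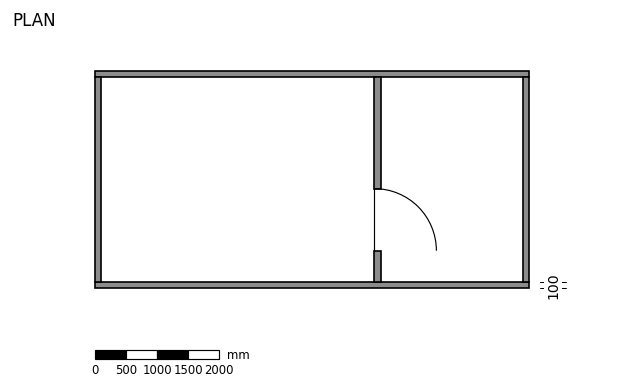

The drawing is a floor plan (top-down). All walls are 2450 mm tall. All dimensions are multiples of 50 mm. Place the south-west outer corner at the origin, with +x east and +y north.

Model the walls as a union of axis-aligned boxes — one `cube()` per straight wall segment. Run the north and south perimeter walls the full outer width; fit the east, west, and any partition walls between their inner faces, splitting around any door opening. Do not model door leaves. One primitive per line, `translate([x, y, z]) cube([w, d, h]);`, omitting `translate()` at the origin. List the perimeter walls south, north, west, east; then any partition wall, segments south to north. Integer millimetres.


cube([7000, 100, 2450]);
translate([0, 3400, 0]) cube([7000, 100, 2450]);
translate([0, 100, 0]) cube([100, 3300, 2450]);
translate([6900, 100, 0]) cube([100, 3300, 2450]);
translate([4500, 100, 0]) cube([100, 500, 2450]);
translate([4500, 1600, 0]) cube([100, 1800, 2450]);


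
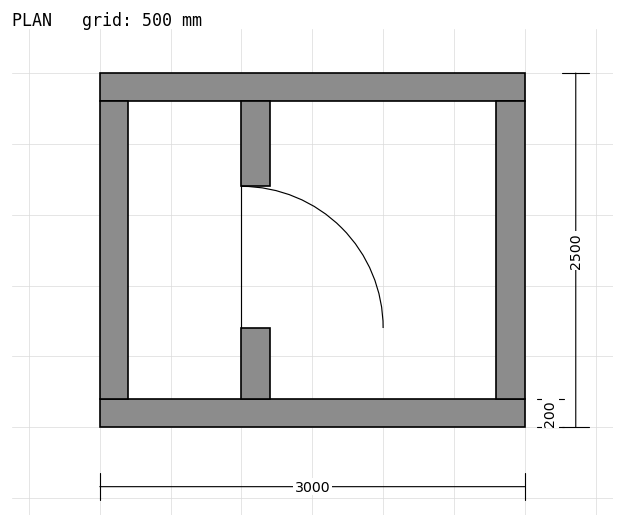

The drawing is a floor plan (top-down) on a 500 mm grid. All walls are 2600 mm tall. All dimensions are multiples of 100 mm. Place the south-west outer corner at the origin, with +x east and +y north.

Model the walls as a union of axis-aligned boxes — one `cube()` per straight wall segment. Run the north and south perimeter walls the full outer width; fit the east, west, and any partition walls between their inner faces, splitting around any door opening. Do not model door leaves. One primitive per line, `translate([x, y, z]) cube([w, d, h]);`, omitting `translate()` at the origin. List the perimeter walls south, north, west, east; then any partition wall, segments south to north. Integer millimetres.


cube([3000, 200, 2600]);
translate([0, 2300, 0]) cube([3000, 200, 2600]);
translate([0, 200, 0]) cube([200, 2100, 2600]);
translate([2800, 200, 0]) cube([200, 2100, 2600]);
translate([1000, 200, 0]) cube([200, 500, 2600]);
translate([1000, 1700, 0]) cube([200, 600, 2600]);


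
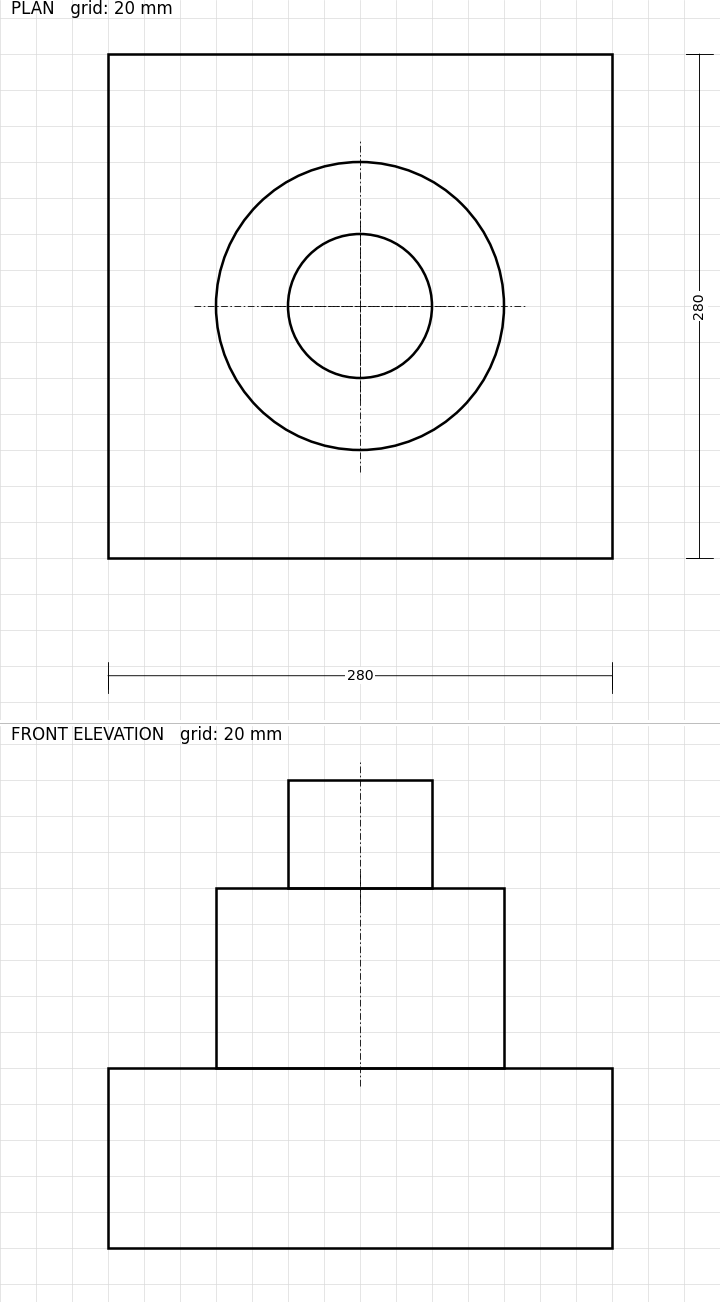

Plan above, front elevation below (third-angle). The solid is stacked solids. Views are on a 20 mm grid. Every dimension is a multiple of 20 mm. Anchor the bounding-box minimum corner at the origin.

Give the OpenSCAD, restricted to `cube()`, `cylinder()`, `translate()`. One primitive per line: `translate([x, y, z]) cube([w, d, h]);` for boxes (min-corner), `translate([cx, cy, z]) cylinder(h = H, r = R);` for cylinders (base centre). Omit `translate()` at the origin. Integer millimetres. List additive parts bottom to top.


cube([280, 280, 100]);
translate([140, 140, 100]) cylinder(h = 100, r = 80);
translate([140, 140, 200]) cylinder(h = 60, r = 40);
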